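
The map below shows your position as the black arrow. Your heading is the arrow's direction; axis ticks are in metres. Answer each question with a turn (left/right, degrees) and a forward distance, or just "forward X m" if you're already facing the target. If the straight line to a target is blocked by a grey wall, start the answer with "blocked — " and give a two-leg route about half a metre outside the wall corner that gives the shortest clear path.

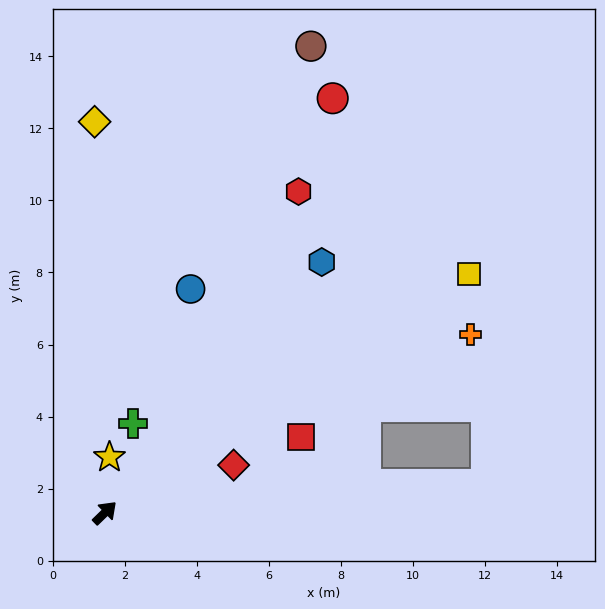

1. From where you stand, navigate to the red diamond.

turn right 24°, forward 3.8 m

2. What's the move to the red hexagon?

turn left 15°, forward 10.4 m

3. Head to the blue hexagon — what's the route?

turn left 5°, forward 9.2 m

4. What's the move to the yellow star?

turn left 41°, forward 1.5 m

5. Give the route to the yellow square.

turn right 11°, forward 12.1 m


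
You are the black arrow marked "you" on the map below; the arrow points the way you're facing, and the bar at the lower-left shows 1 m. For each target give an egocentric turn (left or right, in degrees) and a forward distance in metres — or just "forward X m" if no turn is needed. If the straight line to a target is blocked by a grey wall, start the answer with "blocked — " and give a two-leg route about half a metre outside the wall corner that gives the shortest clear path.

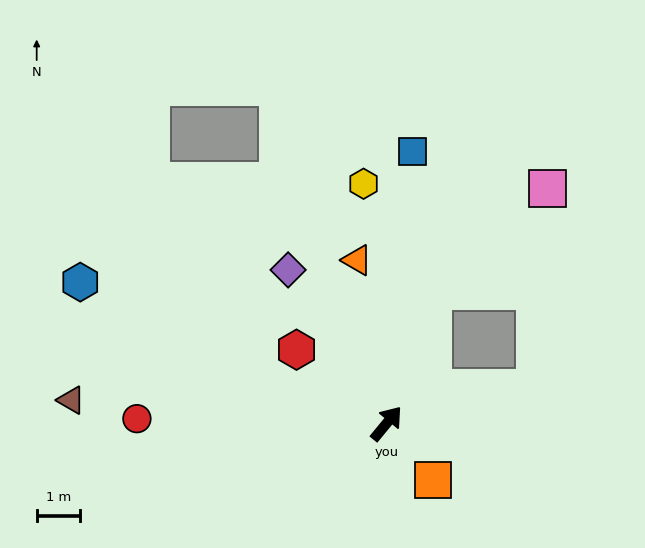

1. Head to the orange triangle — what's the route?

turn left 50°, forward 3.8 m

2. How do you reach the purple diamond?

turn left 72°, forward 4.2 m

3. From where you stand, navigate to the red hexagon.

turn left 90°, forward 2.7 m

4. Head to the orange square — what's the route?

turn right 101°, forward 1.7 m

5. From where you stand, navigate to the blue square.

turn left 34°, forward 6.2 m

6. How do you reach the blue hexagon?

turn left 105°, forward 7.7 m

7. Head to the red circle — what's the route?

turn left 128°, forward 5.7 m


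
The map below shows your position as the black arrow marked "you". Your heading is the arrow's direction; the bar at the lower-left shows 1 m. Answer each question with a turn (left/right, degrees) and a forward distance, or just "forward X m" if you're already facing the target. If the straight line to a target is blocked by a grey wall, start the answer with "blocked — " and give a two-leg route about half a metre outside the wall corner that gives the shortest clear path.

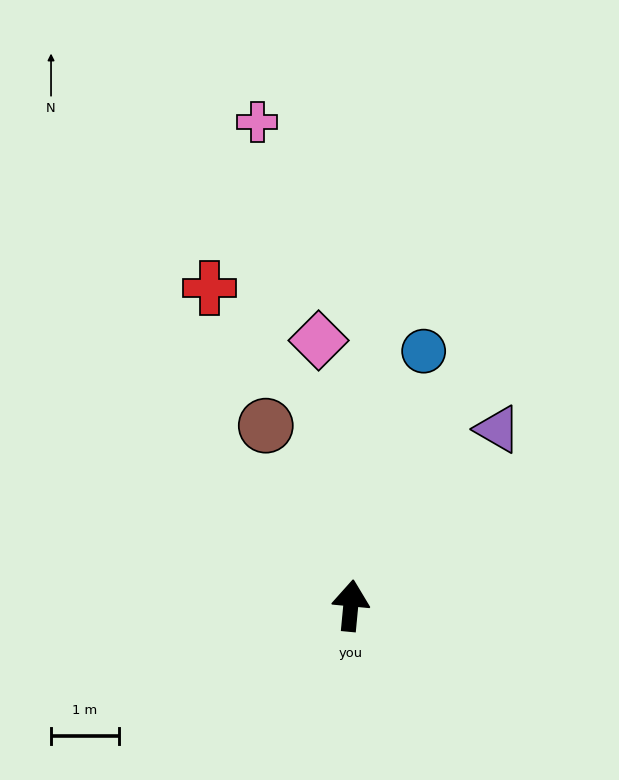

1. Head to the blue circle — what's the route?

turn right 11°, forward 3.9 m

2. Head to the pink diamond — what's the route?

turn left 12°, forward 3.9 m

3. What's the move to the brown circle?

turn left 31°, forward 2.9 m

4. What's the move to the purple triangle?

turn right 34°, forward 3.4 m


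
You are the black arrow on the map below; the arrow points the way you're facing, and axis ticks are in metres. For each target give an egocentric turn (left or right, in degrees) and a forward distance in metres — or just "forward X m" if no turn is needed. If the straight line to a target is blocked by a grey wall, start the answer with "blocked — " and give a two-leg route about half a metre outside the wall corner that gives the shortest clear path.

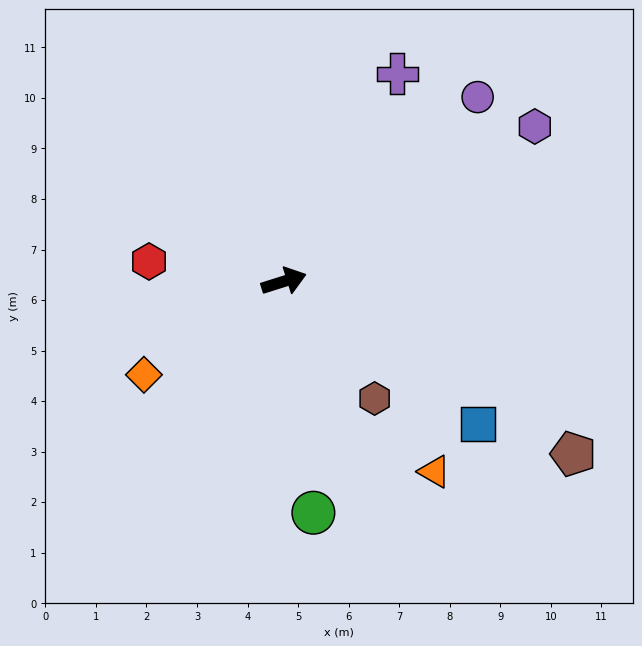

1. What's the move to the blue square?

turn right 54°, forward 4.8 m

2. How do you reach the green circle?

turn right 100°, forward 4.6 m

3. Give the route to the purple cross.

turn left 44°, forward 4.7 m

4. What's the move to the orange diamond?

turn right 164°, forward 3.3 m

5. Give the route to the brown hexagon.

turn right 70°, forward 2.9 m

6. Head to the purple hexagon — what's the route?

turn left 14°, forward 5.8 m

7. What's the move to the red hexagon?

turn left 154°, forward 2.7 m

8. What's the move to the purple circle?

turn left 26°, forward 5.3 m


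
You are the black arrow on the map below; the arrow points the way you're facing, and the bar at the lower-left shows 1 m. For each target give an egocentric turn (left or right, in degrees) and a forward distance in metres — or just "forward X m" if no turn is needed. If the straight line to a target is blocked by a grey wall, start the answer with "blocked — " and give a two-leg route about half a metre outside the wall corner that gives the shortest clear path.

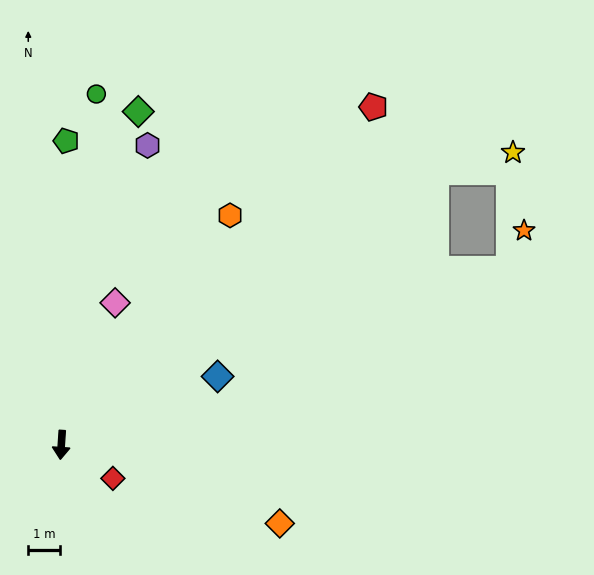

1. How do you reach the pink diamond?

turn left 163°, forward 4.8 m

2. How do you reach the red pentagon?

turn left 141°, forward 14.6 m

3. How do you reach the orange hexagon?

turn left 147°, forward 9.0 m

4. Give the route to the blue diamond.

turn left 117°, forward 5.4 m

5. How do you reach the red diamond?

turn left 61°, forward 2.0 m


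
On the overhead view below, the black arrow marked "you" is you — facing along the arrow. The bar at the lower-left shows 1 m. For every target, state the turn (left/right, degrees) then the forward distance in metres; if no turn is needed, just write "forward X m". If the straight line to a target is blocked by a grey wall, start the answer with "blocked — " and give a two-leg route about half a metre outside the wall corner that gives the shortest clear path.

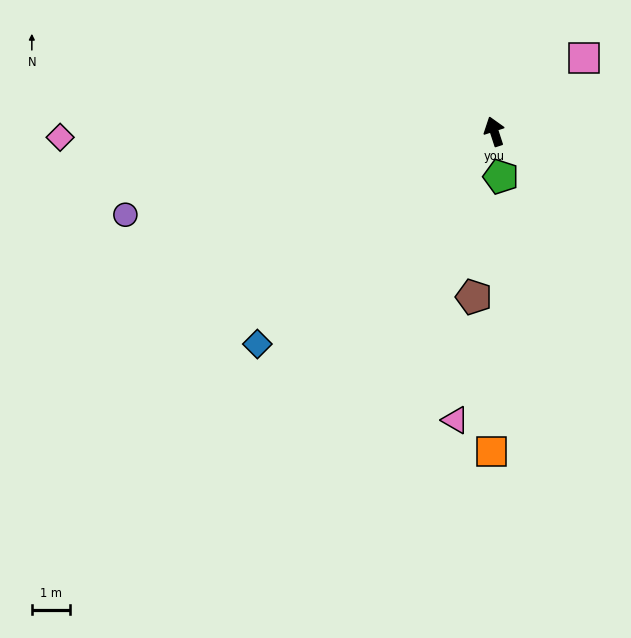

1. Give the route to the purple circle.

turn left 85°, forward 10.0 m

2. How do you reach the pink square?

turn right 69°, forward 3.1 m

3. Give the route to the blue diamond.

turn left 114°, forward 8.4 m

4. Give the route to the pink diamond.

turn left 73°, forward 11.5 m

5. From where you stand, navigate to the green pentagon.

turn left 170°, forward 1.2 m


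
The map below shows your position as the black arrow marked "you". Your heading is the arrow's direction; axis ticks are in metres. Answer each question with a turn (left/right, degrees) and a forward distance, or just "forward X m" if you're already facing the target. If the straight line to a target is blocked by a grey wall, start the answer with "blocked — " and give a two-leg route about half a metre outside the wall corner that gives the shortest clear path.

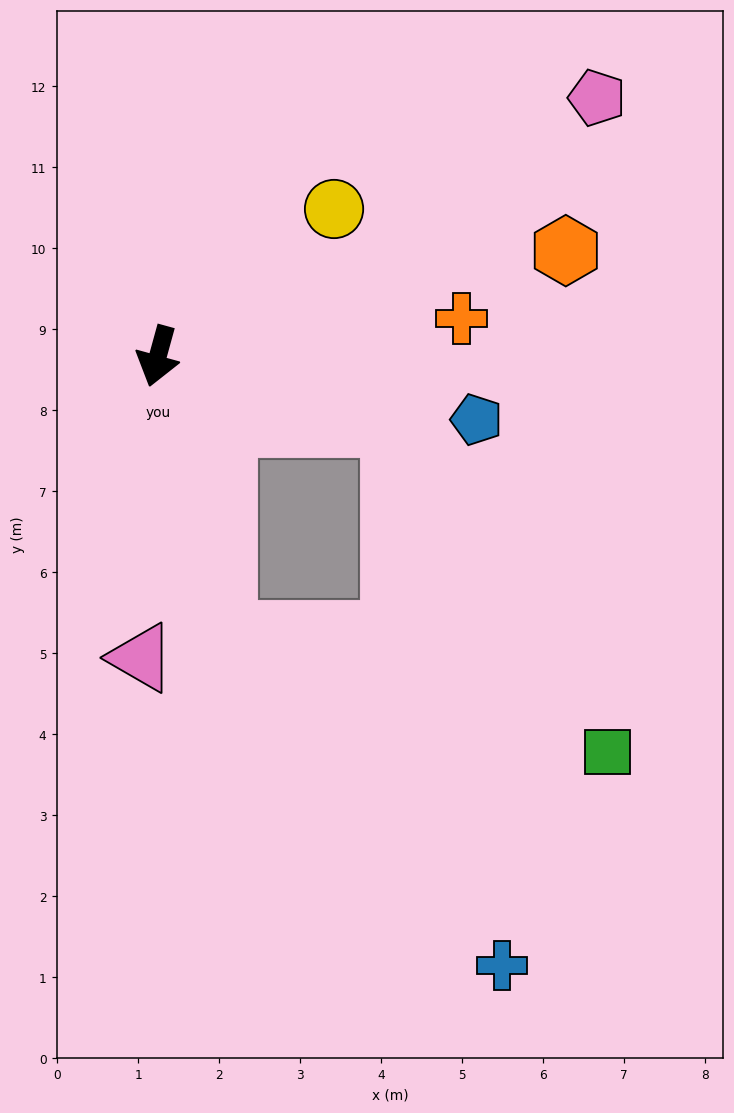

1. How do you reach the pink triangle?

turn left 12°, forward 3.7 m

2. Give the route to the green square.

blocked — turn left 90°, forward 3.0 m, then turn right 42°, forward 4.8 m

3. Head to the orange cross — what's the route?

turn left 112°, forward 3.8 m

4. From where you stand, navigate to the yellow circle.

turn left 145°, forward 2.8 m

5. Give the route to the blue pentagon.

turn left 94°, forward 4.0 m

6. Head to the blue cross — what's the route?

blocked — turn left 28°, forward 3.5 m, then turn left 28°, forward 5.3 m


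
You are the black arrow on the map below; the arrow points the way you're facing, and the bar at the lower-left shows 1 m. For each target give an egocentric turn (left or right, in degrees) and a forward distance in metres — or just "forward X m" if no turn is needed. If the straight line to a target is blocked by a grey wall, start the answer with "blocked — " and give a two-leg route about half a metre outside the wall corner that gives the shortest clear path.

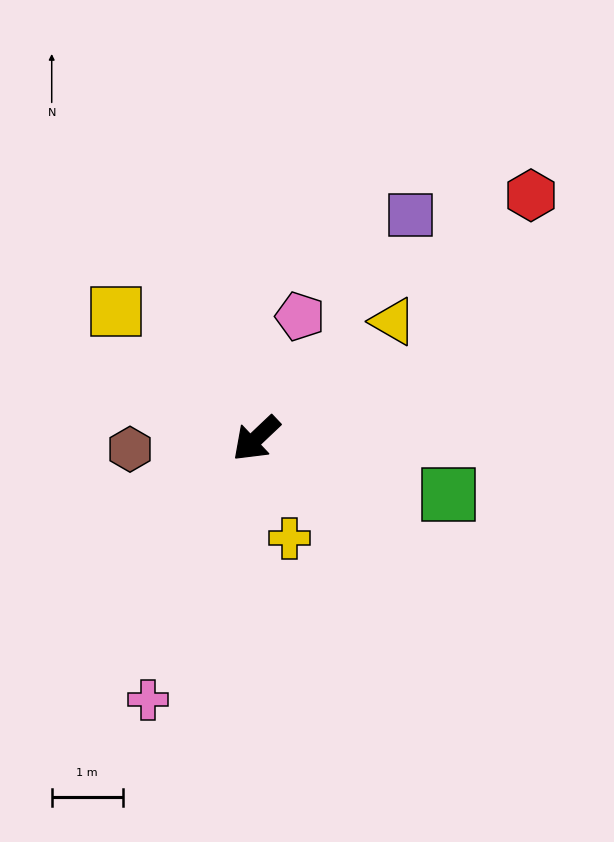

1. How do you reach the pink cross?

turn left 24°, forward 4.0 m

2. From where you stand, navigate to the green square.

turn left 120°, forward 2.8 m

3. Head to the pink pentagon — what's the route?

turn right 153°, forward 1.8 m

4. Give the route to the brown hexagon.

turn right 39°, forward 1.8 m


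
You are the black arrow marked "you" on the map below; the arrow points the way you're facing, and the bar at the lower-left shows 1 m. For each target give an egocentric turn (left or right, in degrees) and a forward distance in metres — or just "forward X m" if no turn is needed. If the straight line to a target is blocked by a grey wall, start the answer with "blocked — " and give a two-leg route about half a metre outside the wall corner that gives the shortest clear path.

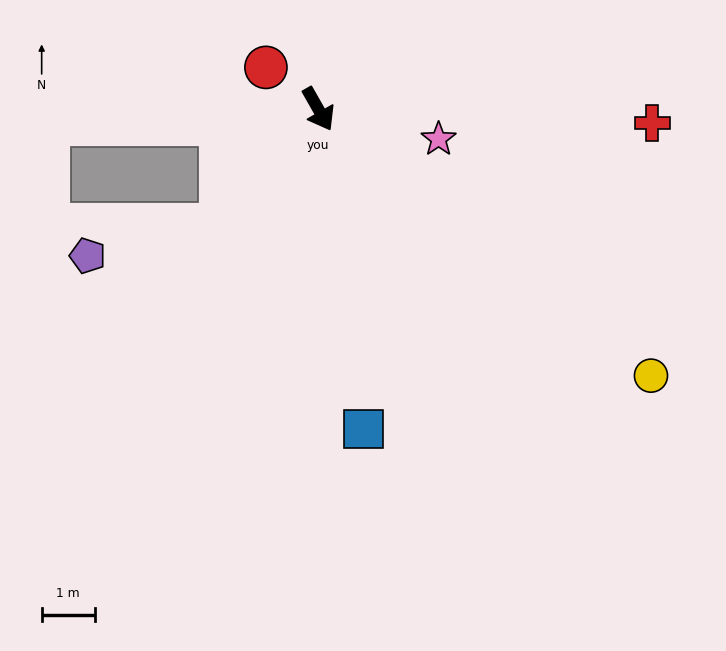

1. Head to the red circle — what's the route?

turn right 158°, forward 1.3 m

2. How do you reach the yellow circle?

turn left 22°, forward 8.0 m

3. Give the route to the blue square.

turn right 22°, forward 6.1 m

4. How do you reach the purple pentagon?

blocked — turn right 69°, forward 2.8 m, then turn right 38°, forward 2.6 m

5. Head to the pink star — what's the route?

turn left 46°, forward 2.3 m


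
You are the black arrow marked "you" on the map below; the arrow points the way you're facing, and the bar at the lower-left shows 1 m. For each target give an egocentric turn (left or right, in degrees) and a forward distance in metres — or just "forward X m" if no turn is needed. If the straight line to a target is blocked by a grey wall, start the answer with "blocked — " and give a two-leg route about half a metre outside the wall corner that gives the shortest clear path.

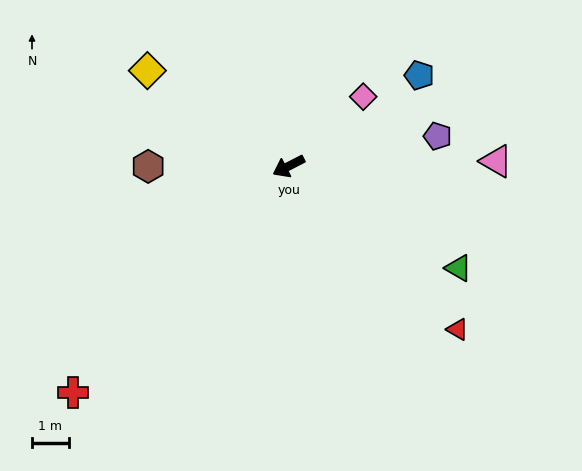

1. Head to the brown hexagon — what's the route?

turn right 27°, forward 3.8 m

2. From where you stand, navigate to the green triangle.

turn left 122°, forward 5.4 m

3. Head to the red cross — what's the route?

turn left 19°, forward 8.5 m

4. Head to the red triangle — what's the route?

turn left 109°, forward 6.4 m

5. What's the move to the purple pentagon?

turn left 164°, forward 4.1 m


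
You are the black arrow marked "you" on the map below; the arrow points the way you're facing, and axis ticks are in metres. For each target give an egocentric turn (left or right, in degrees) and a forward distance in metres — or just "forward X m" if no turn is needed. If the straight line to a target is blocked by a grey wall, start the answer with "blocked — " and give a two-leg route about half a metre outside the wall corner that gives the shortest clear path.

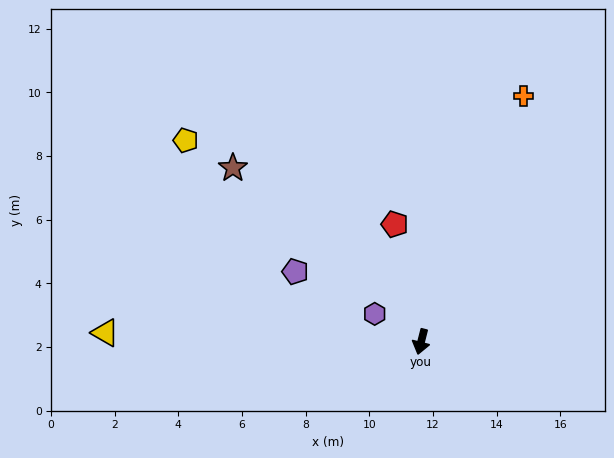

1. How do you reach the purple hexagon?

turn right 107°, forward 1.7 m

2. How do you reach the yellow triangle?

turn right 77°, forward 9.9 m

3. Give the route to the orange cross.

turn left 172°, forward 8.4 m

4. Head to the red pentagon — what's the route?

turn right 153°, forward 3.8 m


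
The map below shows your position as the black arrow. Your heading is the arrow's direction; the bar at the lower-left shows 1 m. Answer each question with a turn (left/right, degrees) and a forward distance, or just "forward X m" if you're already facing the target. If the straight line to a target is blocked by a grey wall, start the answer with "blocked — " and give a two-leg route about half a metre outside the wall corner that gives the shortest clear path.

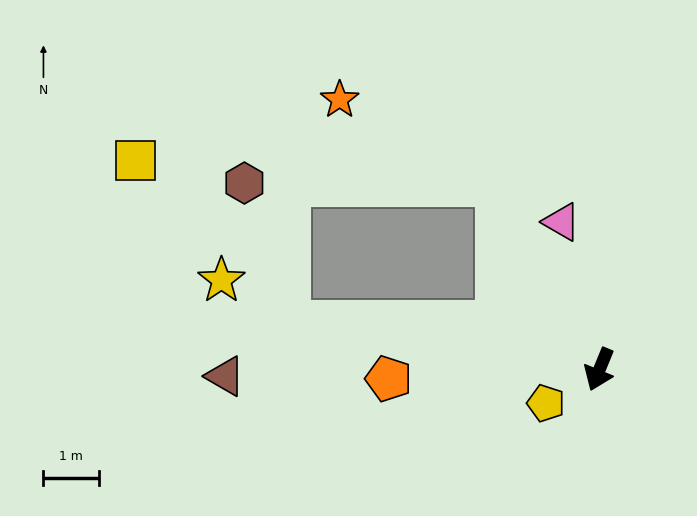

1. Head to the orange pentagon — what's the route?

turn right 65°, forward 3.8 m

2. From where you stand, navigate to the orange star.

blocked — turn right 129°, forward 3.8 m, then turn left 34°, forward 3.2 m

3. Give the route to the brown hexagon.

blocked — turn right 76°, forward 5.7 m, then turn right 65°, forward 2.6 m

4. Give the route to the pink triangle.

turn right 143°, forward 2.7 m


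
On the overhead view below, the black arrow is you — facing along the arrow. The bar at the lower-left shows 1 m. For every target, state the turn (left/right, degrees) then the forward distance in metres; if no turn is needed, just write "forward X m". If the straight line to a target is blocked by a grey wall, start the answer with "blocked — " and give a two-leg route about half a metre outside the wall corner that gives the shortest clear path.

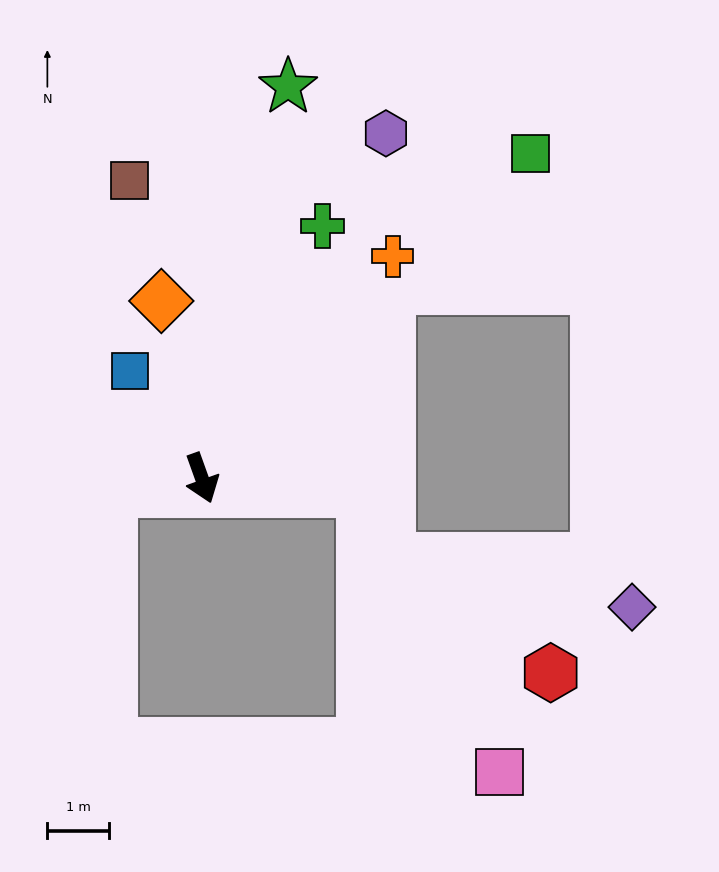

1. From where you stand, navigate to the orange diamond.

turn left 173°, forward 2.9 m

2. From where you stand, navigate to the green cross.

turn left 135°, forward 4.5 m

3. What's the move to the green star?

turn left 148°, forward 6.5 m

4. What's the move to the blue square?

turn right 166°, forward 2.1 m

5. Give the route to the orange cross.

turn left 120°, forward 4.7 m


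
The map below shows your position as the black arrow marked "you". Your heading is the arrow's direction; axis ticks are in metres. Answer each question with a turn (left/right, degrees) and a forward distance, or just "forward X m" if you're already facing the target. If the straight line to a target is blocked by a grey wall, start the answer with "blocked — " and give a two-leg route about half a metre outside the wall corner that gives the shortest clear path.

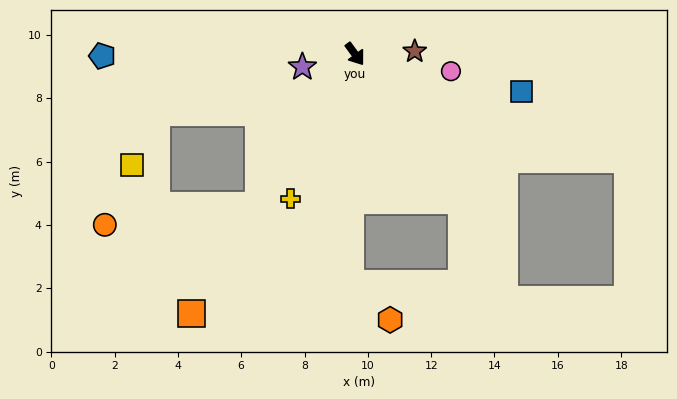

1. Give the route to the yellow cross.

turn right 60°, forward 5.0 m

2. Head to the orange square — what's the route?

turn right 68°, forward 9.7 m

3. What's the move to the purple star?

turn right 112°, forward 1.7 m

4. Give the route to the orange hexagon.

blocked — turn right 37°, forward 7.2 m, then turn left 48°, forward 1.7 m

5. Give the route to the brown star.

turn left 56°, forward 1.9 m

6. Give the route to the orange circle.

blocked — turn right 69°, forward 5.7 m, then turn right 50°, forward 4.9 m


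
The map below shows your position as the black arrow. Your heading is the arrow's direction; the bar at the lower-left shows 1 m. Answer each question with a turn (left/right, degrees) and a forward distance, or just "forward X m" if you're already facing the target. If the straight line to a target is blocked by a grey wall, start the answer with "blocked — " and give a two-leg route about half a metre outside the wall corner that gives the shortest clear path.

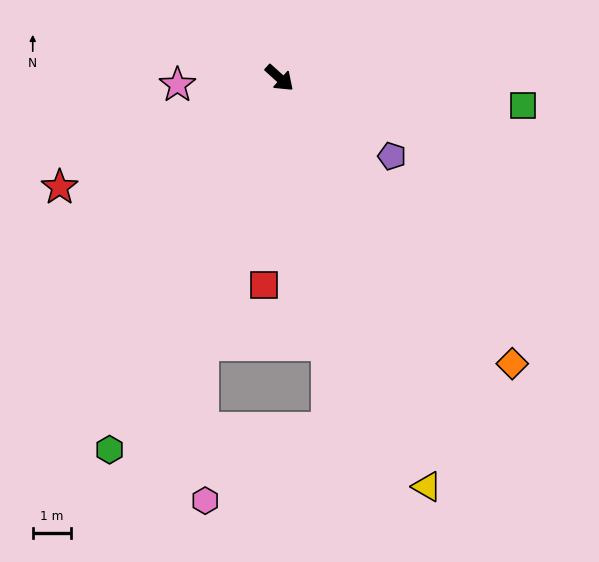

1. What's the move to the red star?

turn right 112°, forward 6.4 m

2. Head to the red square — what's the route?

turn right 52°, forward 5.4 m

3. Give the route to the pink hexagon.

blocked — turn right 64°, forward 7.2 m, then turn left 17°, forward 4.0 m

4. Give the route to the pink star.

turn right 134°, forward 2.7 m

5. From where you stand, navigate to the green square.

turn left 36°, forward 6.4 m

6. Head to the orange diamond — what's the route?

turn right 9°, forward 9.6 m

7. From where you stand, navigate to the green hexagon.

turn right 73°, forward 10.6 m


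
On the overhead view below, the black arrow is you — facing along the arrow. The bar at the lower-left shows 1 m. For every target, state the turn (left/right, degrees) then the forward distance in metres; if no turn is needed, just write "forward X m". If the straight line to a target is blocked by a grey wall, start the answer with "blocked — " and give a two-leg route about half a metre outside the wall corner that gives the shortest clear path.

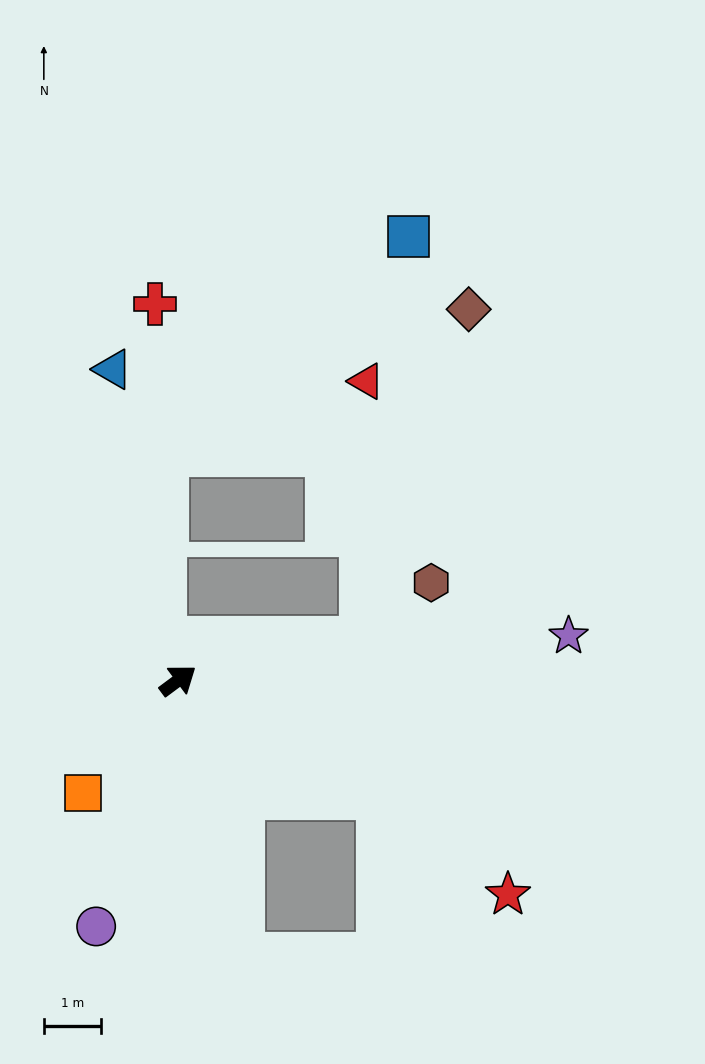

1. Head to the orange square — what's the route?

turn right 167°, forward 2.6 m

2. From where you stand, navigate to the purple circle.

turn right 145°, forward 4.5 m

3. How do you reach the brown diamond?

blocked — turn right 25°, forward 3.3 m, then turn left 61°, forward 6.1 m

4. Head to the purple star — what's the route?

turn right 30°, forward 6.9 m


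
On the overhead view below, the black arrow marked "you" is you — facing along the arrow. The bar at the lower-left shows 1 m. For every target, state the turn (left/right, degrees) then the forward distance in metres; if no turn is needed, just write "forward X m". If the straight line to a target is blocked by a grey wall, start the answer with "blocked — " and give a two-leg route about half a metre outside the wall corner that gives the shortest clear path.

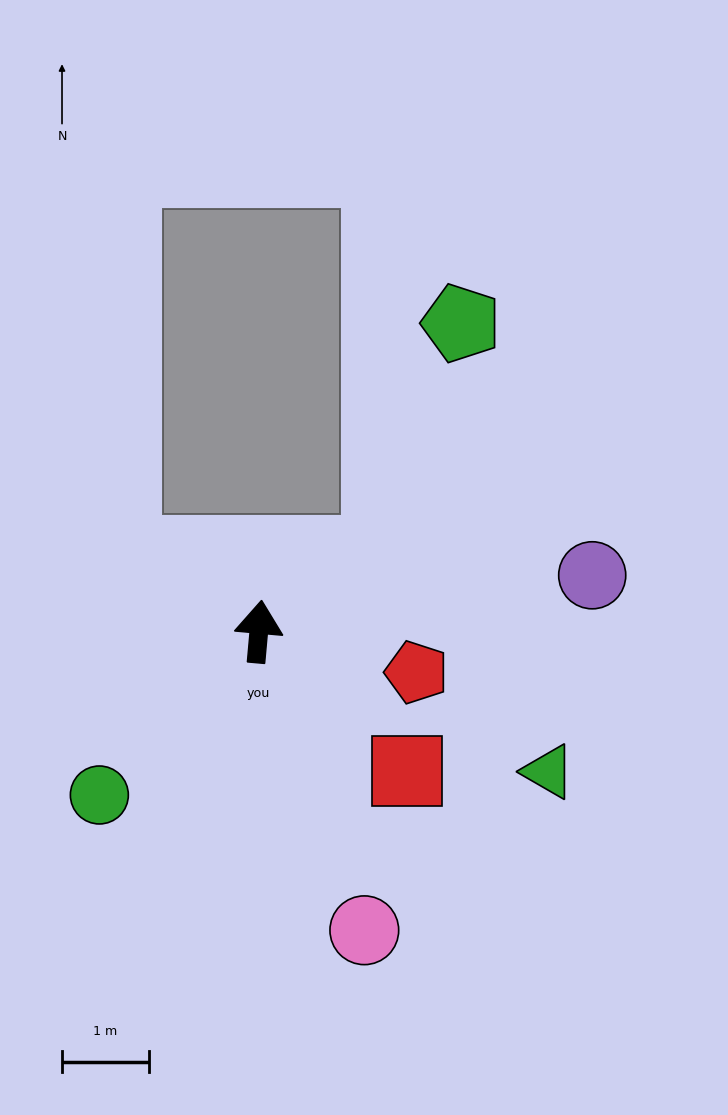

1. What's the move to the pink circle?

turn right 155°, forward 3.7 m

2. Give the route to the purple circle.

turn right 75°, forward 3.9 m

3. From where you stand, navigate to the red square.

turn right 128°, forward 2.4 m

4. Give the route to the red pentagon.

turn right 99°, forward 1.9 m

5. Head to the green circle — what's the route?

turn left 141°, forward 2.6 m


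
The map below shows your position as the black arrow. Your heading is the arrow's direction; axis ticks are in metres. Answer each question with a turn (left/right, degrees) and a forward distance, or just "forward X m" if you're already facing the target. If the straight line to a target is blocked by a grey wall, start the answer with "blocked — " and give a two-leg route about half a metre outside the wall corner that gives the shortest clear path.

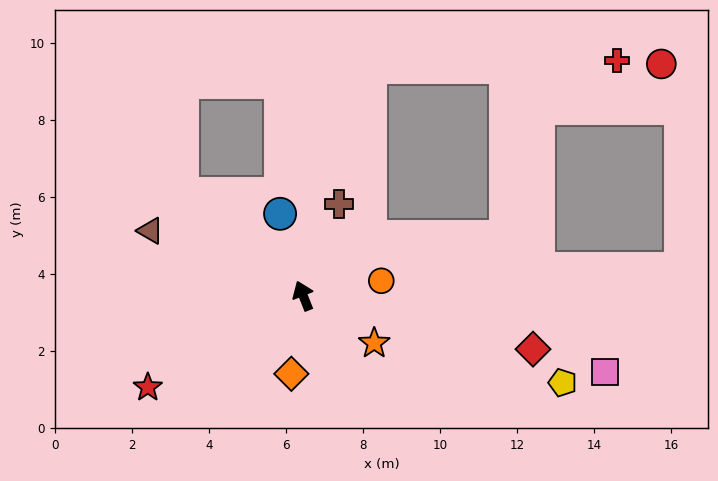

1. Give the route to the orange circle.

turn right 101°, forward 2.1 m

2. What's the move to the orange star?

turn right 145°, forward 2.2 m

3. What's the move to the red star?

turn left 99°, forward 4.7 m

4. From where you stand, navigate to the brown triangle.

turn left 45°, forward 4.3 m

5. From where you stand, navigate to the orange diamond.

turn left 150°, forward 2.1 m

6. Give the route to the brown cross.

turn right 43°, forward 2.6 m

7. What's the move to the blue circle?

turn right 6°, forward 2.2 m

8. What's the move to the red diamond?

turn right 125°, forward 6.1 m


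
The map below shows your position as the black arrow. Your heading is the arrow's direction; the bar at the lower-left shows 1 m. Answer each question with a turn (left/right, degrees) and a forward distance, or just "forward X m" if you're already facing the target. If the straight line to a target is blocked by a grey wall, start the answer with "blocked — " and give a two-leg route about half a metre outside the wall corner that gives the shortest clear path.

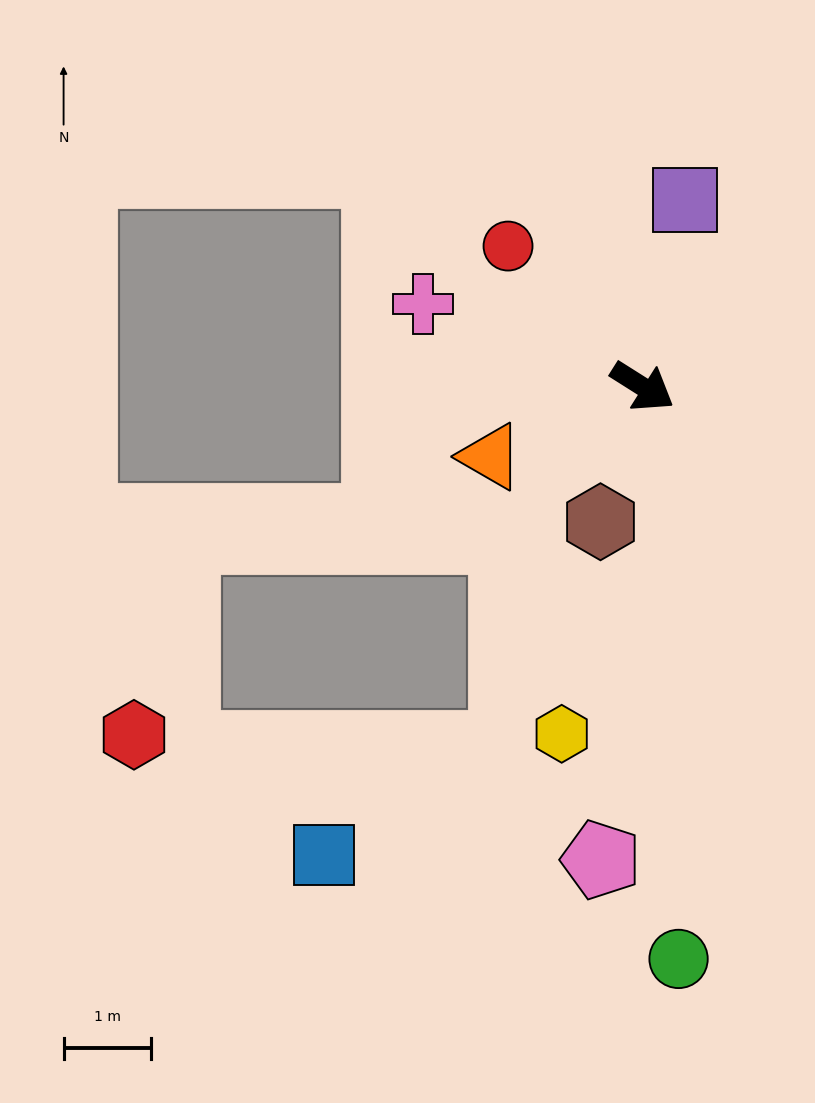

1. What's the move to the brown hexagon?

turn right 75°, forward 1.6 m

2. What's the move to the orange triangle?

turn right 123°, forward 1.9 m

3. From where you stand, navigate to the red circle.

turn left 166°, forward 2.2 m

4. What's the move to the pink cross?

turn right 168°, forward 2.7 m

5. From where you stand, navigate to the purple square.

turn left 110°, forward 2.2 m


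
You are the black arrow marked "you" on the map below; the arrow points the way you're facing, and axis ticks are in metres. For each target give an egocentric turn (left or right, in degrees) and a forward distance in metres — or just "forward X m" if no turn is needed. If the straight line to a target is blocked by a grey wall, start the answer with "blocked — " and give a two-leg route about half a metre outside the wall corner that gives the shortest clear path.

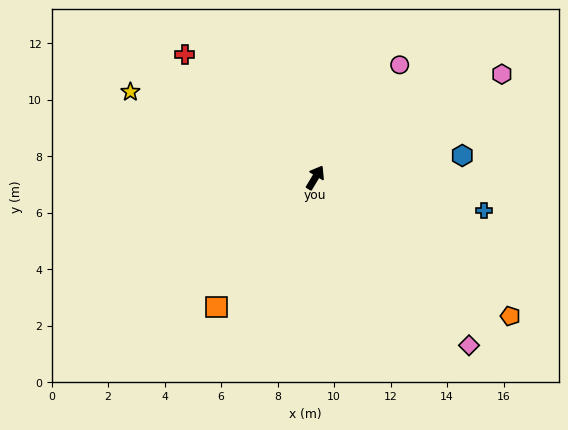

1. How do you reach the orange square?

turn left 174°, forward 5.8 m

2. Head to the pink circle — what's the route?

turn right 6°, forward 5.0 m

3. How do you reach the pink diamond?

turn right 107°, forward 8.1 m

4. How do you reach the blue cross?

turn right 70°, forward 6.1 m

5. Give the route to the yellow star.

turn left 96°, forward 7.2 m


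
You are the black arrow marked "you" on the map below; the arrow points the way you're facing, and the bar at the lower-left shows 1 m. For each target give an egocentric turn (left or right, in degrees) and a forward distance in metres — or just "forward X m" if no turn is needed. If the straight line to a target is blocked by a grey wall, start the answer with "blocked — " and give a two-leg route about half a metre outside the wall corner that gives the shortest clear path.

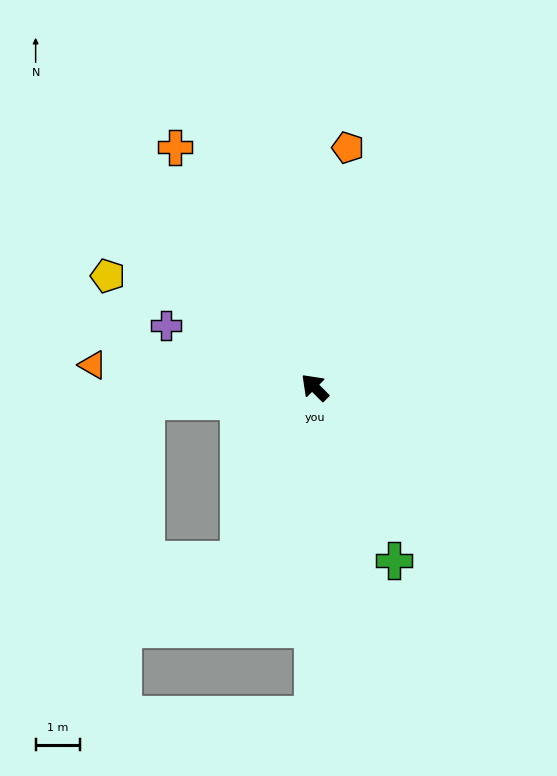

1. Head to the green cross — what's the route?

turn left 160°, forward 4.3 m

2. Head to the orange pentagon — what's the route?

turn right 53°, forward 5.4 m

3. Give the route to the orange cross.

turn right 15°, forward 6.2 m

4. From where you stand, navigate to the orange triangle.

turn left 39°, forward 5.0 m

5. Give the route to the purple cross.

turn left 22°, forward 3.6 m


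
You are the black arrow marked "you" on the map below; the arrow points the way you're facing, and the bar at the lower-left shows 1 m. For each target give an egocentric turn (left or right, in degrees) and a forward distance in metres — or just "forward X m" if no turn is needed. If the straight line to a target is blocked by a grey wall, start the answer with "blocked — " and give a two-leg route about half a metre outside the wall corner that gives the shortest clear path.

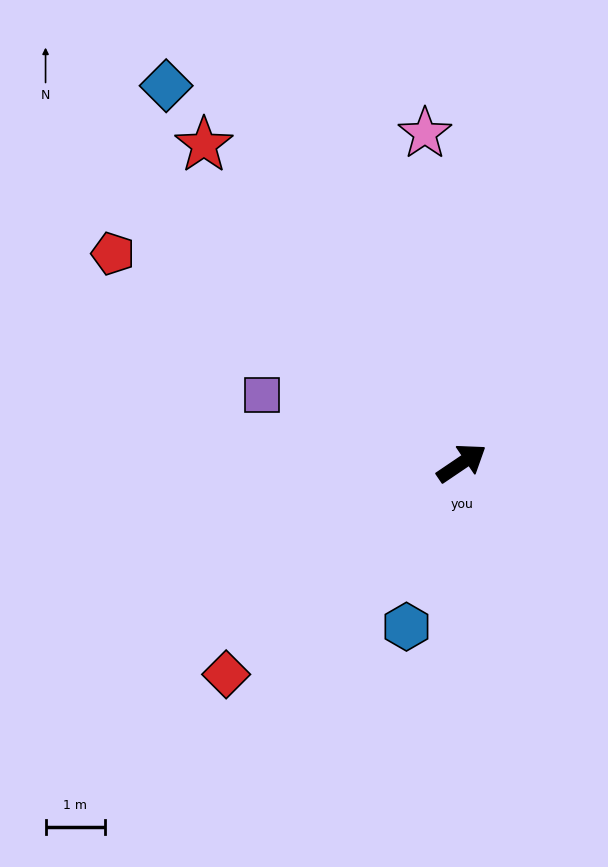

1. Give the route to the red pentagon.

turn left 115°, forward 6.9 m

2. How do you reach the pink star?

turn left 62°, forward 5.6 m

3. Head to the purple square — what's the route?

turn left 127°, forward 3.6 m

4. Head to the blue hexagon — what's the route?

turn right 143°, forward 2.9 m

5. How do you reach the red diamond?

turn right 172°, forward 5.3 m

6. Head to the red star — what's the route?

turn left 95°, forward 6.9 m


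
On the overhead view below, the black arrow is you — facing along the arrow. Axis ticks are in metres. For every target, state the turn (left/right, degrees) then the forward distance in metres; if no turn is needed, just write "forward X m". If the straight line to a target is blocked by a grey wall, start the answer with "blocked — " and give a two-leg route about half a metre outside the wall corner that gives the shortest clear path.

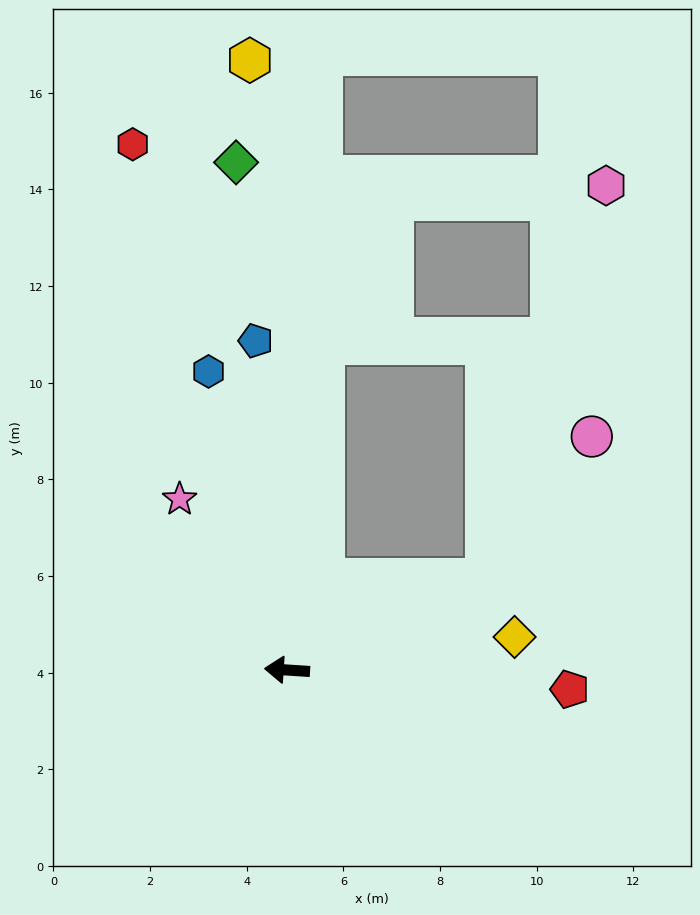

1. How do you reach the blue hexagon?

turn right 72°, forward 6.4 m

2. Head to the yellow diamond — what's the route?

turn right 168°, forward 4.8 m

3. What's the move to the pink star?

turn right 54°, forward 4.2 m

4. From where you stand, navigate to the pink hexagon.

blocked — turn right 152°, forward 4.5 m, then turn left 49°, forward 8.5 m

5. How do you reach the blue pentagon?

turn right 81°, forward 6.8 m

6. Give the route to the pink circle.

blocked — turn right 152°, forward 4.5 m, then turn left 29°, forward 3.7 m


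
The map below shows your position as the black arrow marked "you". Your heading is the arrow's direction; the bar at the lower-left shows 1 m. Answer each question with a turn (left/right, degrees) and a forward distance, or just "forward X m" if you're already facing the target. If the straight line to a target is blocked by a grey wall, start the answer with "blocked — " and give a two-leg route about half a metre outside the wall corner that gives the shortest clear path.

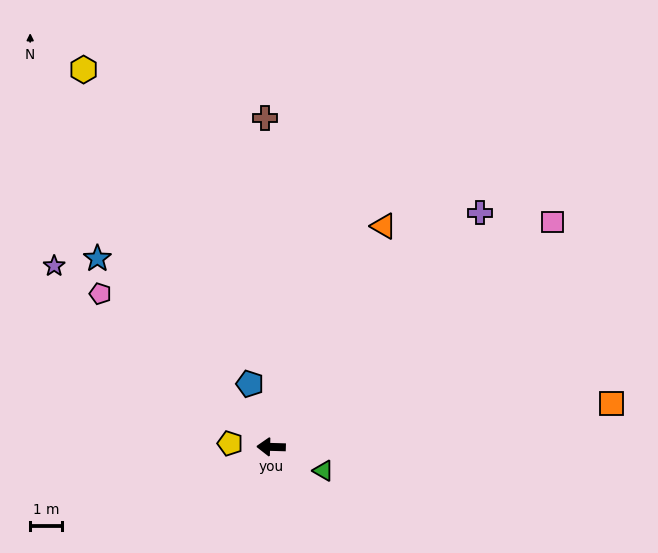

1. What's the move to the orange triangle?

turn right 115°, forward 7.7 m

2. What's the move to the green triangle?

turn left 157°, forward 1.8 m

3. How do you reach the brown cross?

turn right 87°, forward 10.2 m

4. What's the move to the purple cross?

turn right 130°, forward 9.8 m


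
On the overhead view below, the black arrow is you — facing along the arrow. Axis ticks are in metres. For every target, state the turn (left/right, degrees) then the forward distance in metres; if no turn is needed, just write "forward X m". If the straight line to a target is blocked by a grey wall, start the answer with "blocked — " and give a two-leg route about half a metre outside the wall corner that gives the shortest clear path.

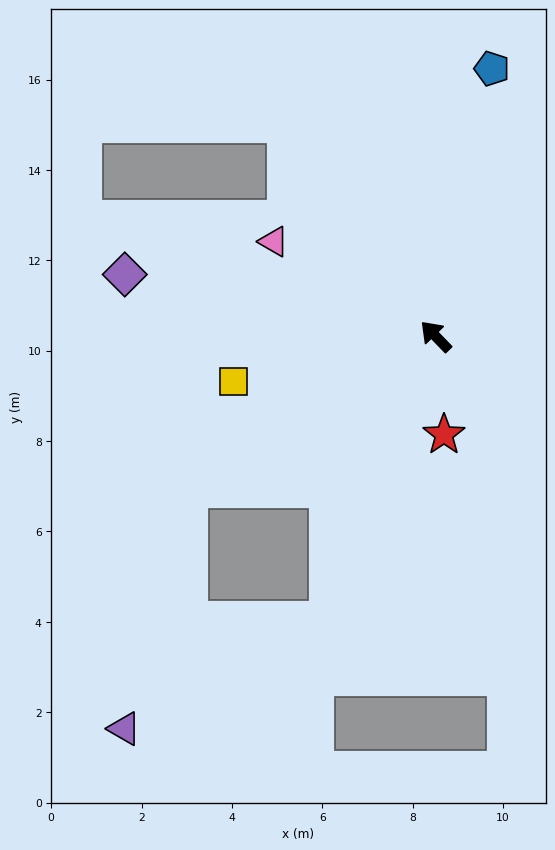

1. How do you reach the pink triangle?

turn left 16°, forward 4.2 m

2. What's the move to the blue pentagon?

turn right 56°, forward 6.1 m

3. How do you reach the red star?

turn left 141°, forward 2.2 m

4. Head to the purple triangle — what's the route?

blocked — turn left 115°, forward 6.7 m, then turn right 41°, forward 5.1 m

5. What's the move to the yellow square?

turn left 59°, forward 4.6 m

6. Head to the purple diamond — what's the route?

turn left 35°, forward 7.0 m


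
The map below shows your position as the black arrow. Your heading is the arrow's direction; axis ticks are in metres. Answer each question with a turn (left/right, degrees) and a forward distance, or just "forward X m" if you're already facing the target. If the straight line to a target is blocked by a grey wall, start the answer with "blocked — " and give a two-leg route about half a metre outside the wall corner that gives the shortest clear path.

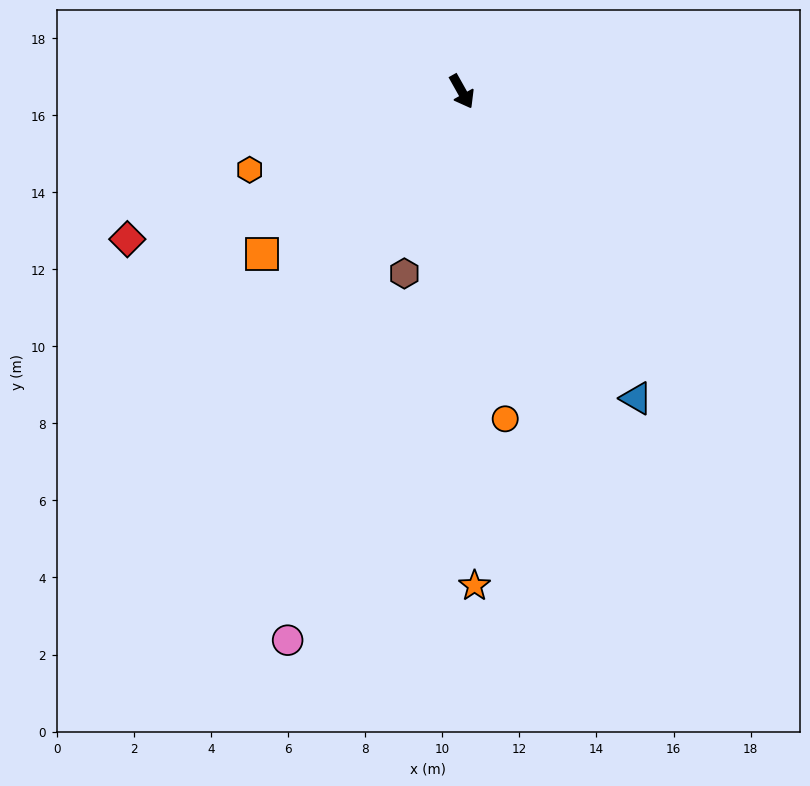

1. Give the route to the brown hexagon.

turn right 47°, forward 4.9 m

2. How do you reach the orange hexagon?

turn right 99°, forward 5.9 m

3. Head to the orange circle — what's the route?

turn right 22°, forward 8.6 m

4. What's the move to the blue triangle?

forward 9.2 m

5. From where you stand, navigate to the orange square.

turn right 80°, forward 6.7 m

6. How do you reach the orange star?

turn right 28°, forward 12.8 m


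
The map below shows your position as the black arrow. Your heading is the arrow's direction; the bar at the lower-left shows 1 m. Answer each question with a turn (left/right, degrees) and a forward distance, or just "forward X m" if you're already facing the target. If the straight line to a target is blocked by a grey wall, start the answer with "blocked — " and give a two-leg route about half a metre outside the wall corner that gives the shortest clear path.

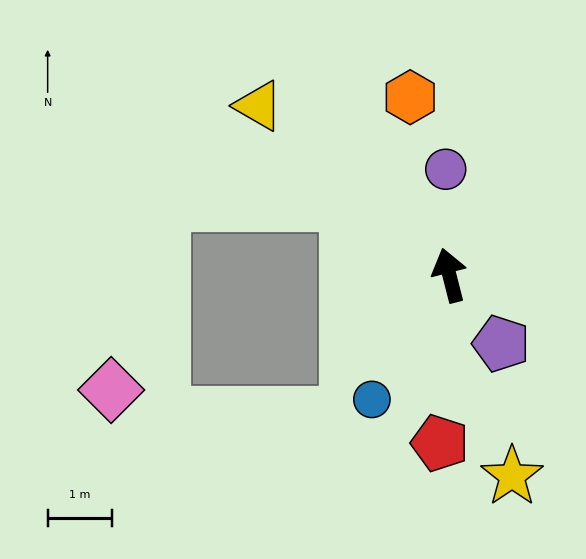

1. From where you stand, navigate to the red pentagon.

turn left 162°, forward 2.6 m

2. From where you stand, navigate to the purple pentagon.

turn right 157°, forward 1.3 m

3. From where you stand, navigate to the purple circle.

turn right 12°, forward 1.6 m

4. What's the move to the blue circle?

turn left 134°, forward 2.3 m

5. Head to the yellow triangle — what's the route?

turn left 34°, forward 4.0 m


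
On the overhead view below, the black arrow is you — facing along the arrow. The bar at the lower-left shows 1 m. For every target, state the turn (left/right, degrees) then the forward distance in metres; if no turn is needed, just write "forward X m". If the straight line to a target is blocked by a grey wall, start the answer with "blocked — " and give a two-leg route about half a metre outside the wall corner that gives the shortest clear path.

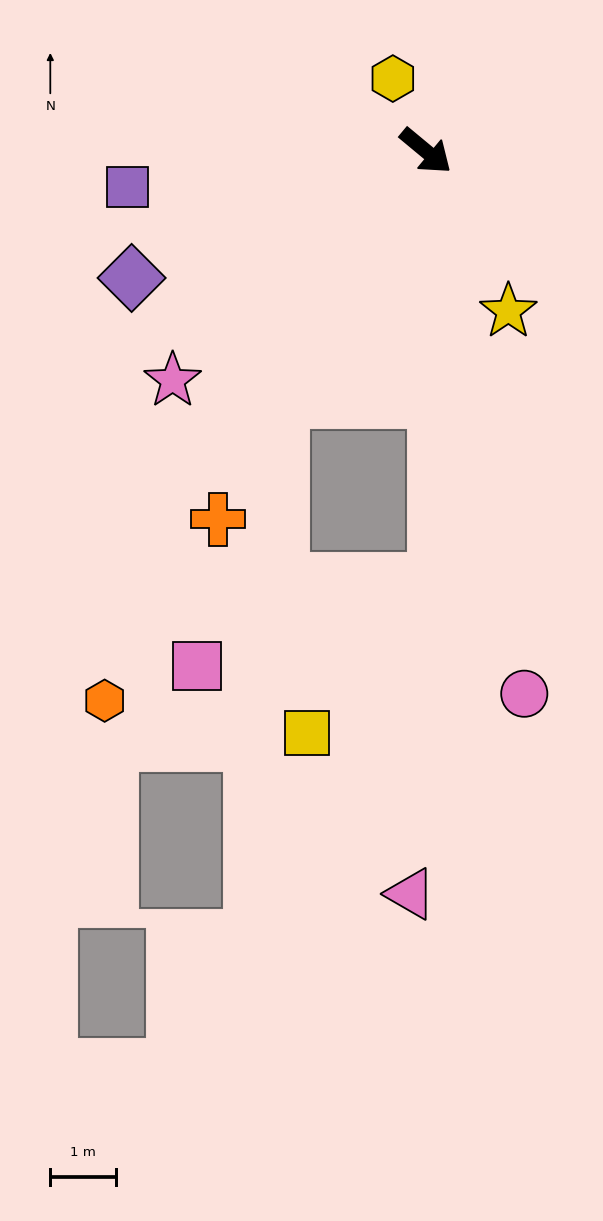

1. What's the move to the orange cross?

turn right 80°, forward 6.4 m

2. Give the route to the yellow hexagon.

turn left 154°, forward 1.2 m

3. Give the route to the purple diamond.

turn right 117°, forward 4.9 m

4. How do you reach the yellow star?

turn right 23°, forward 2.7 m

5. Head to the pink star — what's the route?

turn right 98°, forward 5.2 m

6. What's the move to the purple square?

turn right 133°, forward 4.6 m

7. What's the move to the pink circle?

turn right 40°, forward 8.4 m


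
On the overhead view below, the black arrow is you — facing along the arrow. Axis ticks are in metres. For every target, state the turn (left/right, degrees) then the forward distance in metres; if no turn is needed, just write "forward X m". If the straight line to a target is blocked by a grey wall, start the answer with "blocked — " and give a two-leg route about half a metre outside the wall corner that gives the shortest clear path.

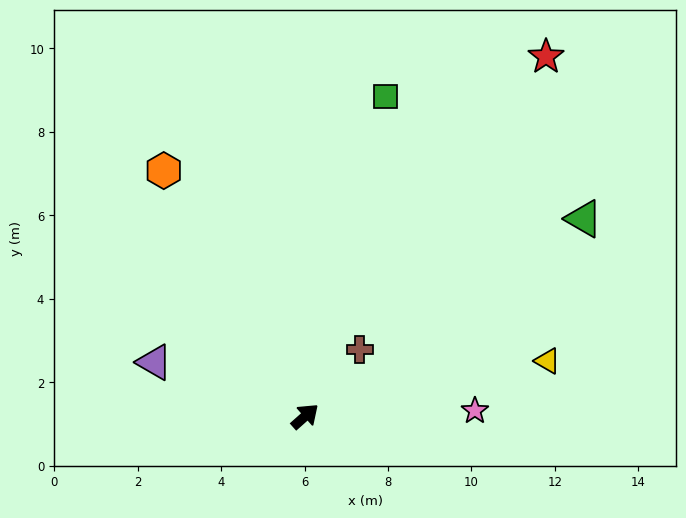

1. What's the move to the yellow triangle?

turn right 29°, forward 6.0 m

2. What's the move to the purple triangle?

turn left 119°, forward 3.8 m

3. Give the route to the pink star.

turn right 40°, forward 4.1 m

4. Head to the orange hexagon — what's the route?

turn left 78°, forward 6.8 m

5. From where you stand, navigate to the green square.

turn left 34°, forward 7.9 m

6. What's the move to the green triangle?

turn right 6°, forward 8.2 m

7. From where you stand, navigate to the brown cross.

turn left 9°, forward 2.1 m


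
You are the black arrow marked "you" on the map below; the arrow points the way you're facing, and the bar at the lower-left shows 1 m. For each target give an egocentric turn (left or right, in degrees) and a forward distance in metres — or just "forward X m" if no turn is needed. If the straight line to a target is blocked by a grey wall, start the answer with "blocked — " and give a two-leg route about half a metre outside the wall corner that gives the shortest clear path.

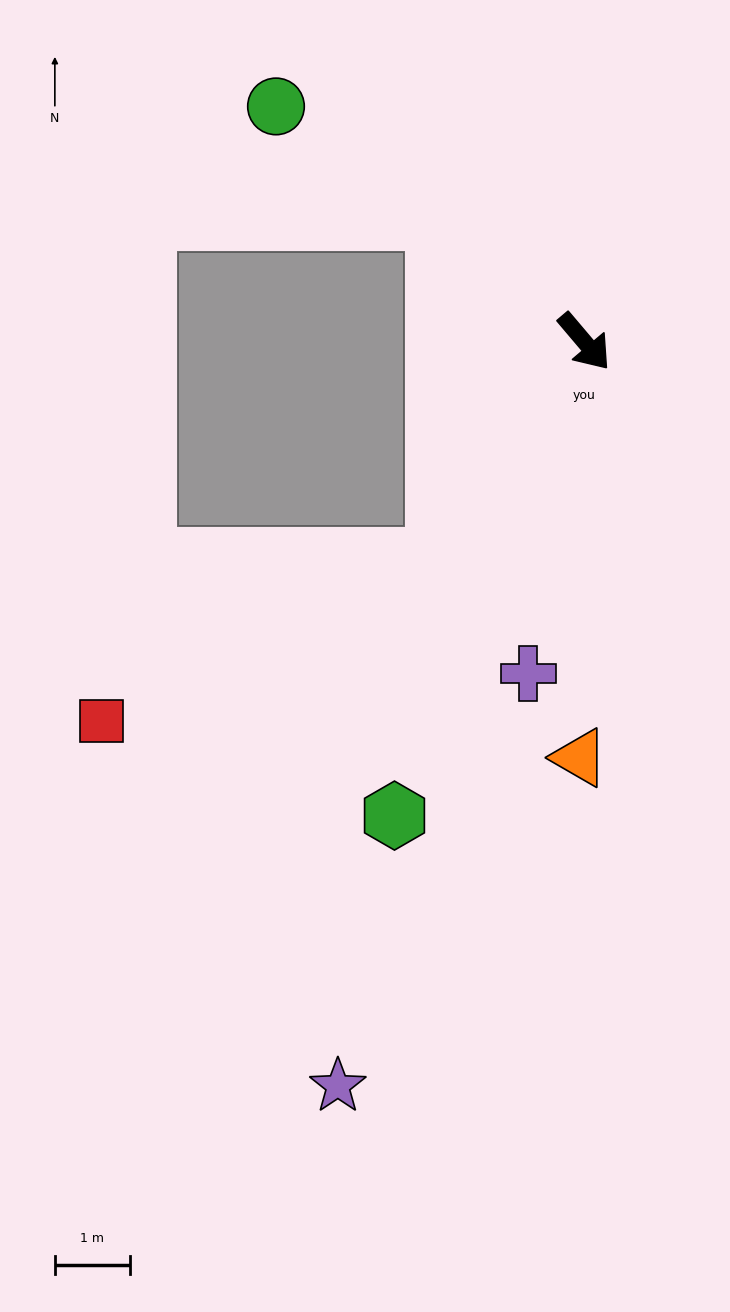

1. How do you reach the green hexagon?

turn right 62°, forward 6.8 m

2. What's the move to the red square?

blocked — turn right 74°, forward 3.5 m, then turn right 31°, forward 5.0 m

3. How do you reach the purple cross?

turn right 50°, forward 4.5 m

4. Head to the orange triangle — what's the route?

turn right 41°, forward 5.6 m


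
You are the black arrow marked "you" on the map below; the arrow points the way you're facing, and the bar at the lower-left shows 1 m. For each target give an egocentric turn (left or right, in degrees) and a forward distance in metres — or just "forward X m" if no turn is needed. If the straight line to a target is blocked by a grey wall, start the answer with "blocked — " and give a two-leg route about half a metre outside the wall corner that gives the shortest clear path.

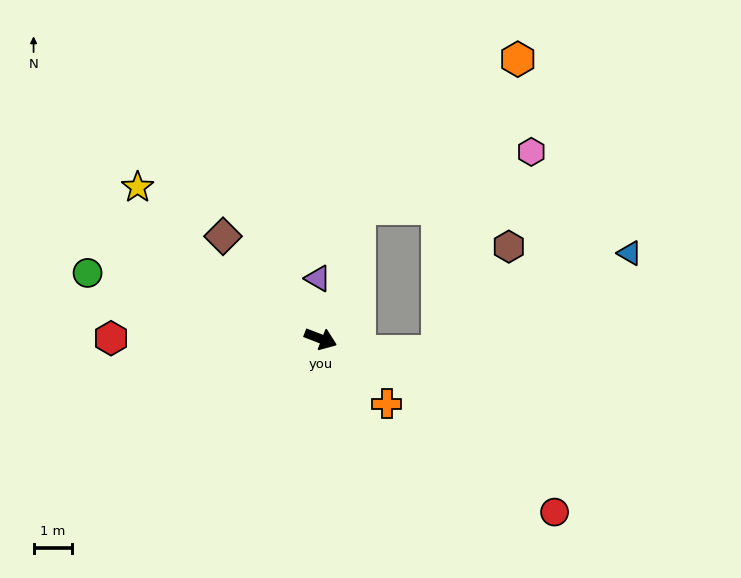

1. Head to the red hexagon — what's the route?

turn right 159°, forward 5.4 m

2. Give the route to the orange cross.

turn right 23°, forward 2.4 m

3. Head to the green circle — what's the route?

turn right 175°, forward 6.3 m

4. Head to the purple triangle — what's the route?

turn left 114°, forward 1.6 m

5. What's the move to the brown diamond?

turn left 155°, forward 3.7 m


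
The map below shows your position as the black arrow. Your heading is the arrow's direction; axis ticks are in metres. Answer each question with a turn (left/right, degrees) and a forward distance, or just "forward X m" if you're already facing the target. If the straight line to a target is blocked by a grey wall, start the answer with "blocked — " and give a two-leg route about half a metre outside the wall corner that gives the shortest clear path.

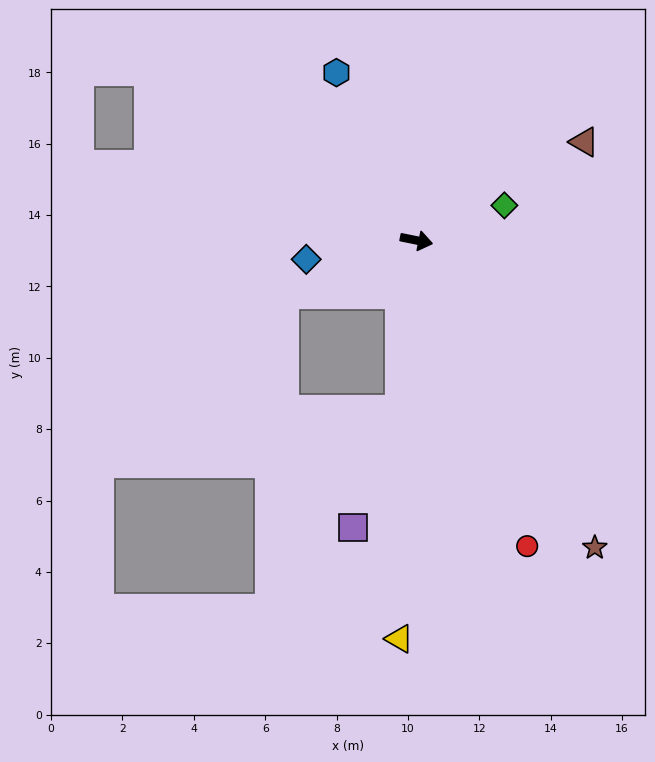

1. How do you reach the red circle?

turn right 59°, forward 9.1 m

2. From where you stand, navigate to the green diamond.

turn left 33°, forward 2.7 m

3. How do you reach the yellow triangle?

turn right 81°, forward 11.2 m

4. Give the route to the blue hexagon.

turn left 127°, forward 5.2 m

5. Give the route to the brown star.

turn right 48°, forward 10.0 m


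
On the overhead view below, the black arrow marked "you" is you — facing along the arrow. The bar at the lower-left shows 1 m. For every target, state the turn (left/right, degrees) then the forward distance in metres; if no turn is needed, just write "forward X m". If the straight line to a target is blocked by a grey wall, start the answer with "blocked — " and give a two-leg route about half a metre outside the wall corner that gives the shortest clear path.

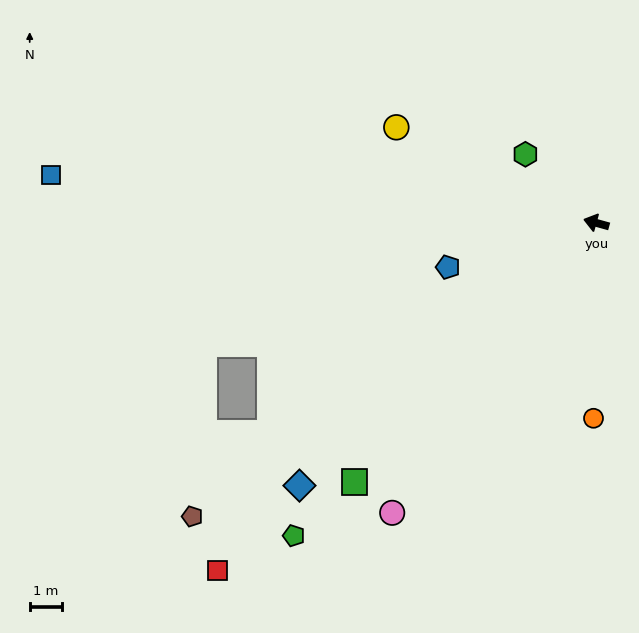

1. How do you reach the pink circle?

turn left 70°, forward 11.1 m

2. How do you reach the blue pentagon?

turn left 32°, forward 4.8 m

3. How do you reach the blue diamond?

turn left 57°, forward 12.4 m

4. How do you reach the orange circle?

turn left 105°, forward 6.1 m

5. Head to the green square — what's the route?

turn left 62°, forward 11.1 m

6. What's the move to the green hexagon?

turn right 29°, forward 3.1 m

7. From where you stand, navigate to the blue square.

turn left 10°, forward 17.1 m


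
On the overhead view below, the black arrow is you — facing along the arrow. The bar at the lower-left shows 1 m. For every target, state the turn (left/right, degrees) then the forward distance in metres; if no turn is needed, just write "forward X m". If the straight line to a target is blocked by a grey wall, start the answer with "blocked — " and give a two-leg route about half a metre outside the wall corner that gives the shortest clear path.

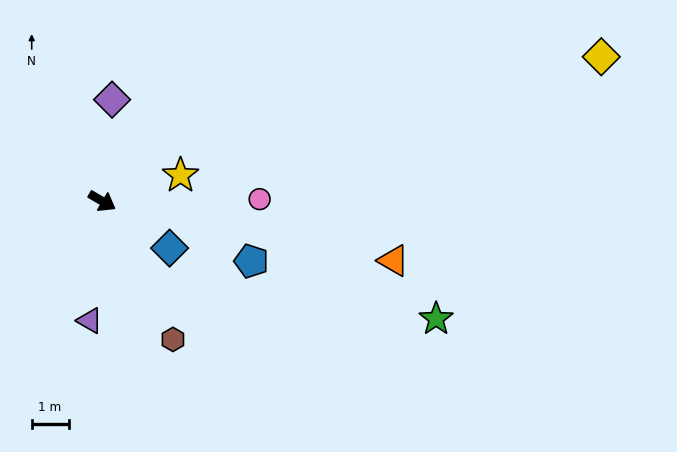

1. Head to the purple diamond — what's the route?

turn left 115°, forward 2.8 m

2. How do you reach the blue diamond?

turn right 4°, forward 2.2 m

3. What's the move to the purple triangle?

turn right 66°, forward 3.3 m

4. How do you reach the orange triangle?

turn left 19°, forward 8.1 m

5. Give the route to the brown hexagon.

turn right 33°, forward 4.2 m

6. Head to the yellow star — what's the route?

turn left 49°, forward 2.2 m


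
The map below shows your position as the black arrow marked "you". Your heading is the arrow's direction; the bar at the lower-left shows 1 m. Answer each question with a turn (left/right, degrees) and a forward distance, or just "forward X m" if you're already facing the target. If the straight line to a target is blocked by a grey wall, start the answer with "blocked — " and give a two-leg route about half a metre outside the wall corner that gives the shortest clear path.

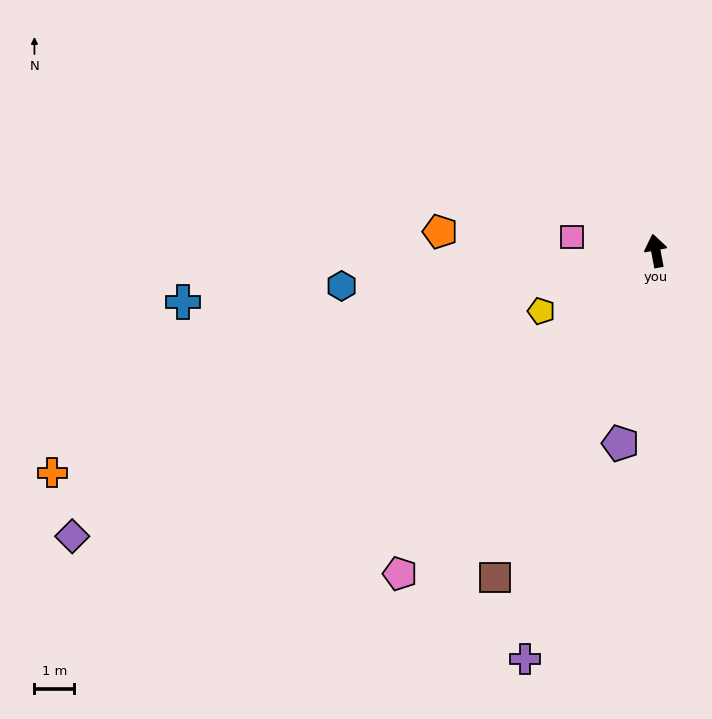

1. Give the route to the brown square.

turn left 143°, forward 9.1 m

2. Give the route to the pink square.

turn left 70°, forward 2.1 m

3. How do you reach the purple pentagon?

turn left 159°, forward 4.9 m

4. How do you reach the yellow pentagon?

turn left 107°, forward 3.2 m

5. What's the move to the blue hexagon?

turn left 86°, forward 7.9 m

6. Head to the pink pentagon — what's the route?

turn left 131°, forward 10.3 m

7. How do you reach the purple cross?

turn left 151°, forward 10.7 m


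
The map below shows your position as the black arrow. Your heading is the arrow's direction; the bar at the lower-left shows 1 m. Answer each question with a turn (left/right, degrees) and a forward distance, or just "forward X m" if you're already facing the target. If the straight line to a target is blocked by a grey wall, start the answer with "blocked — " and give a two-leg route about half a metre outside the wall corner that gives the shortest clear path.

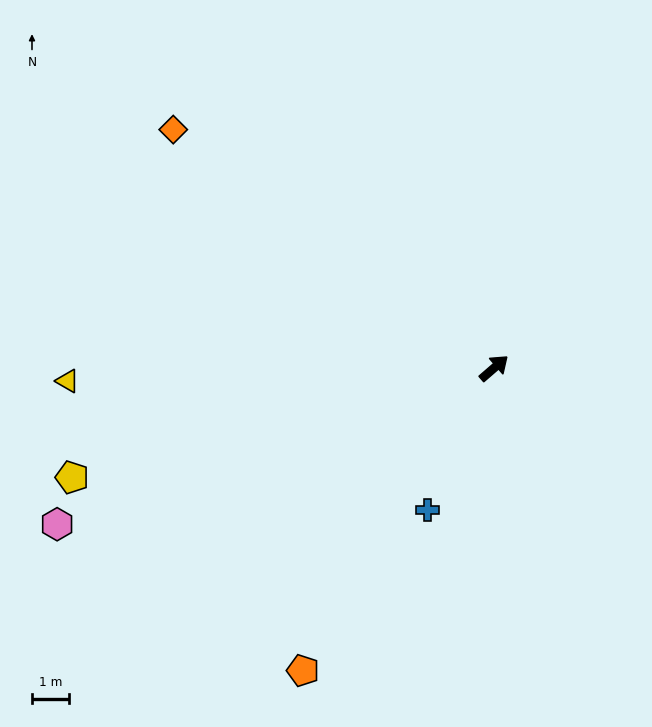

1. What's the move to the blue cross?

turn right 156°, forward 4.2 m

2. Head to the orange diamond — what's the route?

turn left 103°, forward 10.7 m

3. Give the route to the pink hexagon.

turn left 159°, forward 12.5 m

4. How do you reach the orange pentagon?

turn right 163°, forward 9.6 m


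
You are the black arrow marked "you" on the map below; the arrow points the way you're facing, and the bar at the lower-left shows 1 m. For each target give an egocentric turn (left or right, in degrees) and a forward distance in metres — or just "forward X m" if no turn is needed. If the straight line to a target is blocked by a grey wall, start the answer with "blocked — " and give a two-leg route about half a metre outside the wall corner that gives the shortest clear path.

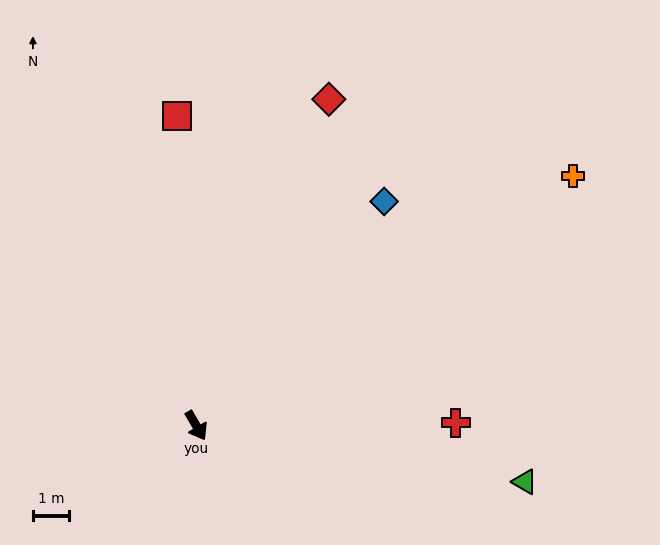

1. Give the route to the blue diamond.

turn left 110°, forward 8.0 m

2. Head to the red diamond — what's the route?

turn left 128°, forward 9.7 m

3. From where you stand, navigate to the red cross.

turn left 60°, forward 7.1 m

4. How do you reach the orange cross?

turn left 93°, forward 12.4 m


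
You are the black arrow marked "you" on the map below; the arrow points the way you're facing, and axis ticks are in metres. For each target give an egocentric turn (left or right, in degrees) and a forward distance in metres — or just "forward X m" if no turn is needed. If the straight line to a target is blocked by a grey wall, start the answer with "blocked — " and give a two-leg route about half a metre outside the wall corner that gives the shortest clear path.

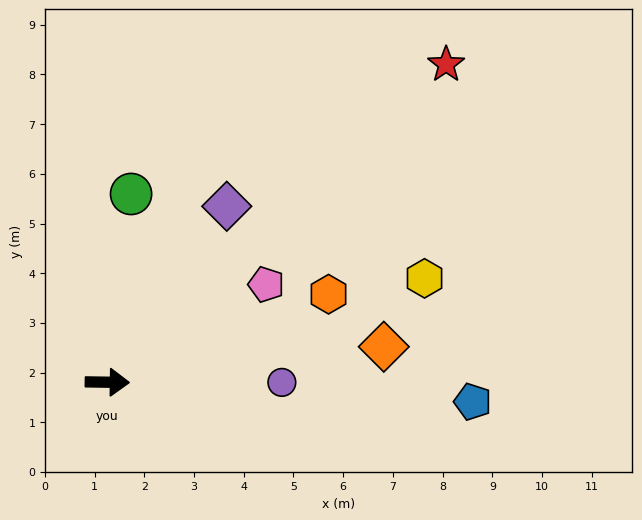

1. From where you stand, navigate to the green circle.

turn left 84°, forward 3.8 m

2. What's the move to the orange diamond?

turn left 8°, forward 5.6 m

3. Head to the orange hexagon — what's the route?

turn left 23°, forward 4.8 m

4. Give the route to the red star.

turn left 44°, forward 9.3 m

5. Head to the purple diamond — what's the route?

turn left 57°, forward 4.3 m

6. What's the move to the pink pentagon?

turn left 32°, forward 3.8 m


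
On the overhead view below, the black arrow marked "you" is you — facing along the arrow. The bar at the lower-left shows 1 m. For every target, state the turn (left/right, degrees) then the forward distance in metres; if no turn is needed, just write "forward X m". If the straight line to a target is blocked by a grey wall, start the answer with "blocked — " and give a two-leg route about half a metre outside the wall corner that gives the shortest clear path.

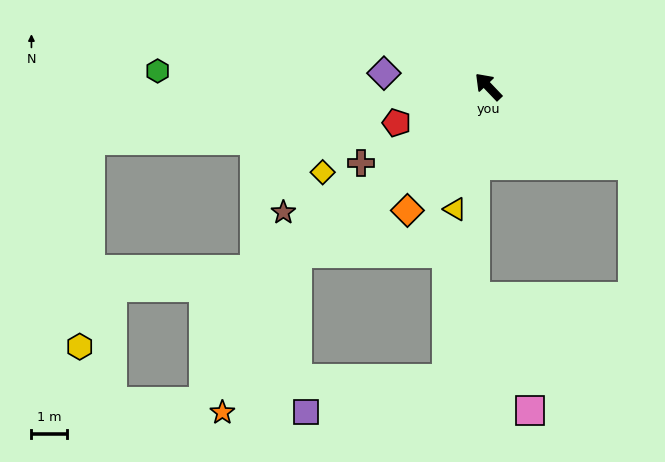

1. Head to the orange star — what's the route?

blocked — turn left 87°, forward 7.2 m, then turn left 24°, forward 5.0 m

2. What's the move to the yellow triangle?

turn left 121°, forward 3.6 m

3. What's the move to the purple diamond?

turn left 39°, forward 3.0 m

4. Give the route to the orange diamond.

turn left 103°, forward 4.2 m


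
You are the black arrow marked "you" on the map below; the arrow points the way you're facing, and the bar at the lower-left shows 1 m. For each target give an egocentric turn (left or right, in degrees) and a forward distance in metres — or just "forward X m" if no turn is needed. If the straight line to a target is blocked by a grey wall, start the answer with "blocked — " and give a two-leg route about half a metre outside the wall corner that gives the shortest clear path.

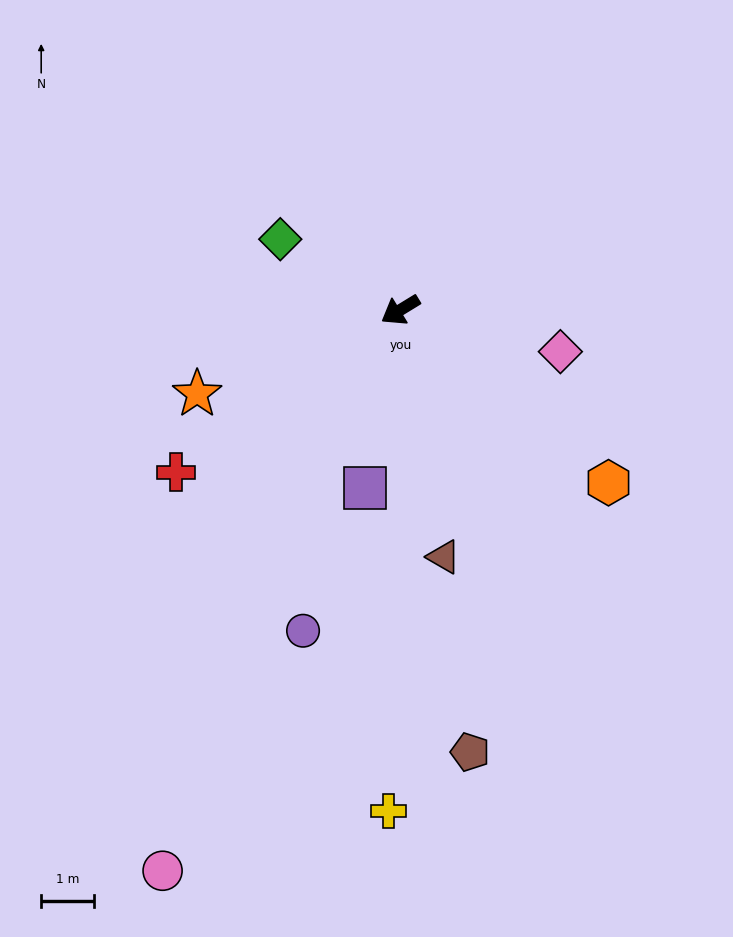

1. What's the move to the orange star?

turn right 9°, forward 4.2 m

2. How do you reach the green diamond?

turn right 62°, forward 2.7 m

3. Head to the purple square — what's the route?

turn left 47°, forward 3.5 m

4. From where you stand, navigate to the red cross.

turn left 4°, forward 5.3 m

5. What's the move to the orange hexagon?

turn left 109°, forward 5.2 m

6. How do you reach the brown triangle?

turn left 68°, forward 4.8 m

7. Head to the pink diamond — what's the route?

turn left 134°, forward 3.2 m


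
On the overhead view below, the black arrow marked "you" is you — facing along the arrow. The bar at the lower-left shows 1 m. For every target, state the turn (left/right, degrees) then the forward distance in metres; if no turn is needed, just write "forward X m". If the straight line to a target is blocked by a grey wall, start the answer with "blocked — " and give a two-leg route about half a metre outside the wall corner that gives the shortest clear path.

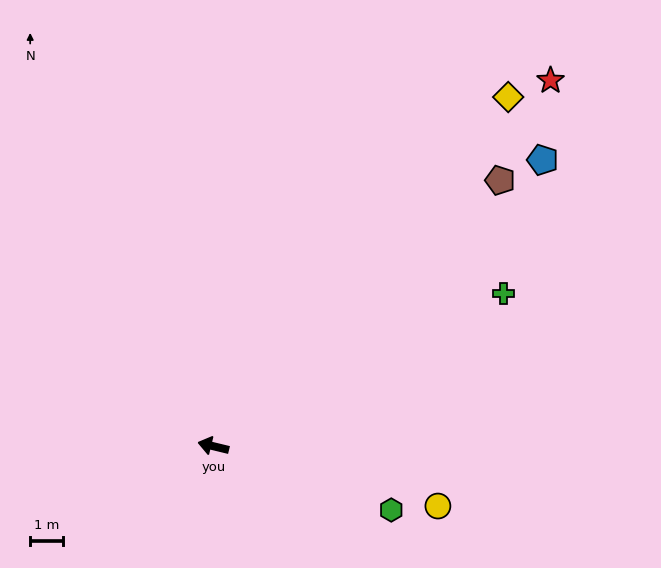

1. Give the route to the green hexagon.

turn left 174°, forward 5.8 m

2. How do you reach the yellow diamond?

turn right 117°, forward 13.9 m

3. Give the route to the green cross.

turn right 139°, forward 10.0 m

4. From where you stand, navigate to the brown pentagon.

turn right 124°, forward 11.9 m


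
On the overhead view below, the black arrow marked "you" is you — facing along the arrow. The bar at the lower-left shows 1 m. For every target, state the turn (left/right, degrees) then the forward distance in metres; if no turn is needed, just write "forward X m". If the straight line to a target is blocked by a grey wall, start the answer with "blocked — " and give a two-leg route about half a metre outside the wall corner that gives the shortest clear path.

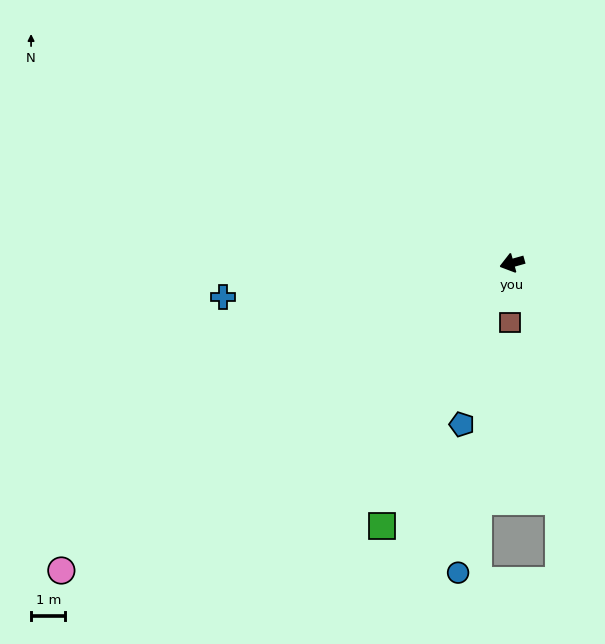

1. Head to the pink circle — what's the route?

turn left 19°, forward 15.9 m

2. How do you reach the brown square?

turn left 73°, forward 1.7 m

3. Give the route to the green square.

turn left 48°, forward 8.5 m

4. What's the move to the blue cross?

turn right 9°, forward 8.5 m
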